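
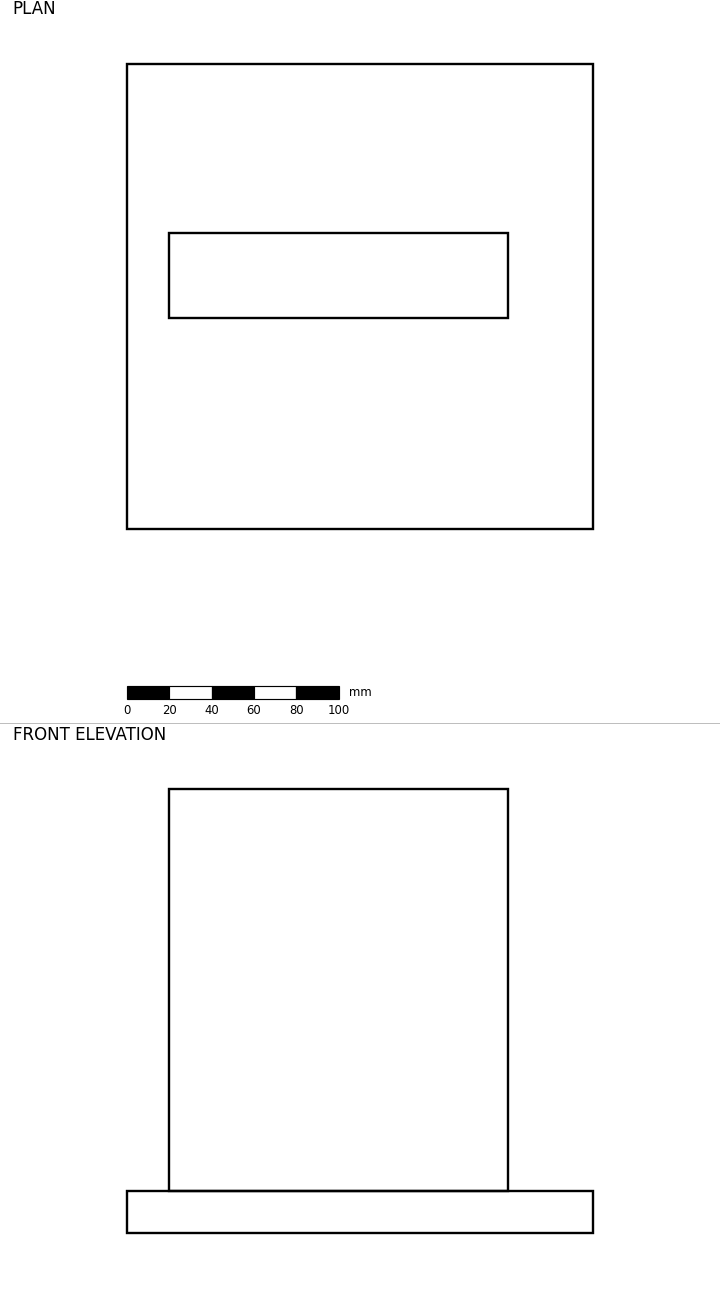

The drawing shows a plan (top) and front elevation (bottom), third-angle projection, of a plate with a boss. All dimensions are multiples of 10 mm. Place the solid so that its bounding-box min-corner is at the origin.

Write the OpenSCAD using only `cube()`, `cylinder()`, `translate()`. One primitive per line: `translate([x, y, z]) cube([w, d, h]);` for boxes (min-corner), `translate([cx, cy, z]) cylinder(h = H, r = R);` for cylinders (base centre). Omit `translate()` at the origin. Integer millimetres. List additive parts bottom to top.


cube([220, 220, 20]);
translate([20, 100, 20]) cube([160, 40, 190]);


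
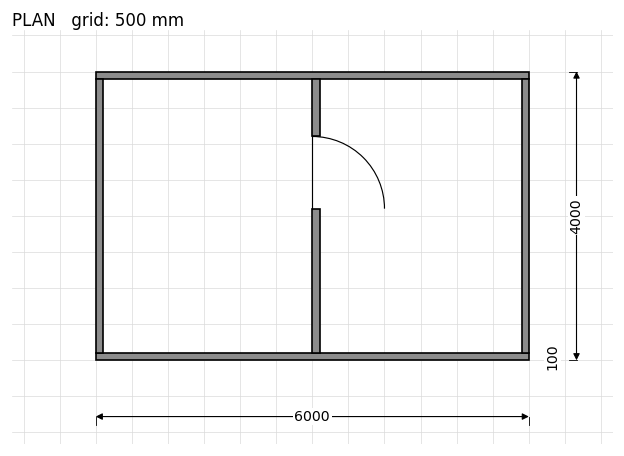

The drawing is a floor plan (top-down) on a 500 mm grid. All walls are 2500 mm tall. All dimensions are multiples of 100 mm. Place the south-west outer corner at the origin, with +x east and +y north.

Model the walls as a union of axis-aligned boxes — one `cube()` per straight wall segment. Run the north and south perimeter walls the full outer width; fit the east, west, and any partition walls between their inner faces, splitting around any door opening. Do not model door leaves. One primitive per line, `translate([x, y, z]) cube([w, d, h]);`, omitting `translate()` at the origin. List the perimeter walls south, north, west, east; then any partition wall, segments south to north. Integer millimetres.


cube([6000, 100, 2500]);
translate([0, 3900, 0]) cube([6000, 100, 2500]);
translate([0, 100, 0]) cube([100, 3800, 2500]);
translate([5900, 100, 0]) cube([100, 3800, 2500]);
translate([3000, 100, 0]) cube([100, 2000, 2500]);
translate([3000, 3100, 0]) cube([100, 800, 2500]);


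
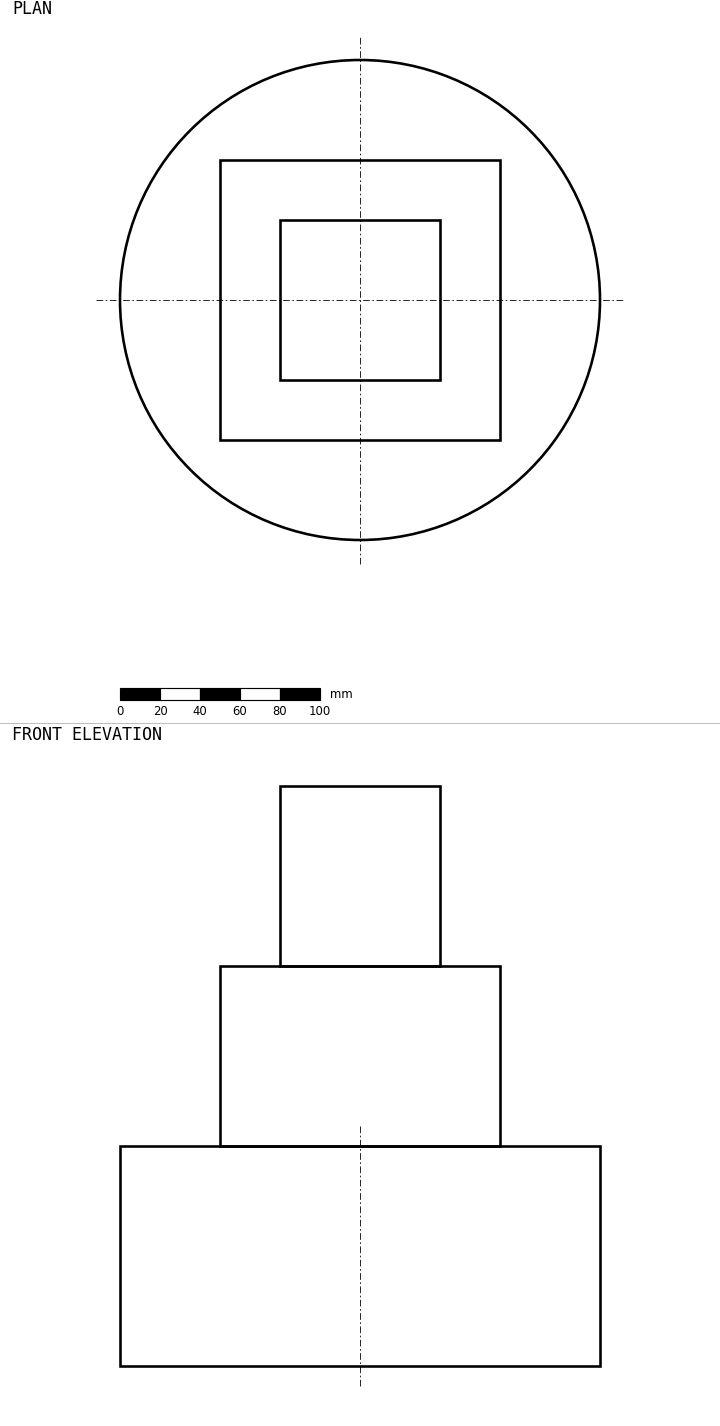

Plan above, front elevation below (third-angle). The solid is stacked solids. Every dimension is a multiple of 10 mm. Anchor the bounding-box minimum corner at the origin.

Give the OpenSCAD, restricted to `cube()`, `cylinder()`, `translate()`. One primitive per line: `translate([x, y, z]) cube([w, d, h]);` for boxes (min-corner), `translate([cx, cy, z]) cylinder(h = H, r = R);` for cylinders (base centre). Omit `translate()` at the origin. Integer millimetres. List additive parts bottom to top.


translate([120, 120, 0]) cylinder(h = 110, r = 120);
translate([50, 50, 110]) cube([140, 140, 90]);
translate([80, 80, 200]) cube([80, 80, 90]);


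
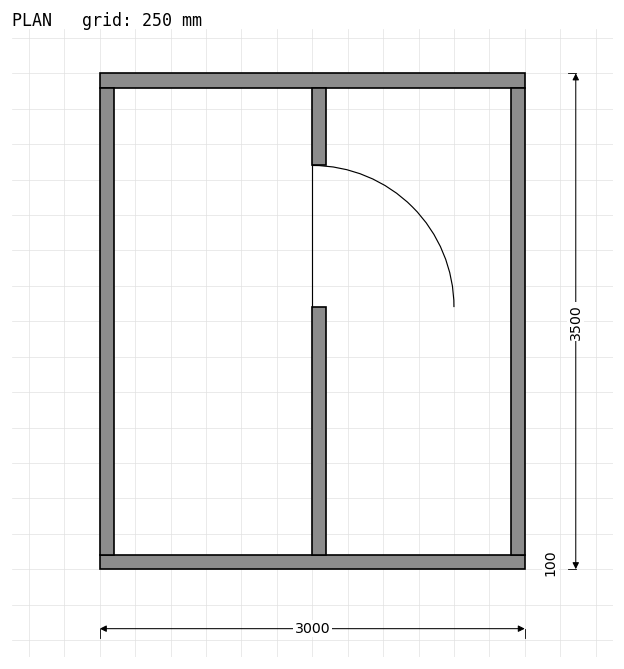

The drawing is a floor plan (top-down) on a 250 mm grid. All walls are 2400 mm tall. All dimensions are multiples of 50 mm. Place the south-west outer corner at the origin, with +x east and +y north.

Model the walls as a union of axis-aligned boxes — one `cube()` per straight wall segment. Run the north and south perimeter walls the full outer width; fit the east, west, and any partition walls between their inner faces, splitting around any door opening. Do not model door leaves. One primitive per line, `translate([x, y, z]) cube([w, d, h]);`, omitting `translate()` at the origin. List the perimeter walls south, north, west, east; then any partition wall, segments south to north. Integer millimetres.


cube([3000, 100, 2400]);
translate([0, 3400, 0]) cube([3000, 100, 2400]);
translate([0, 100, 0]) cube([100, 3300, 2400]);
translate([2900, 100, 0]) cube([100, 3300, 2400]);
translate([1500, 100, 0]) cube([100, 1750, 2400]);
translate([1500, 2850, 0]) cube([100, 550, 2400]);


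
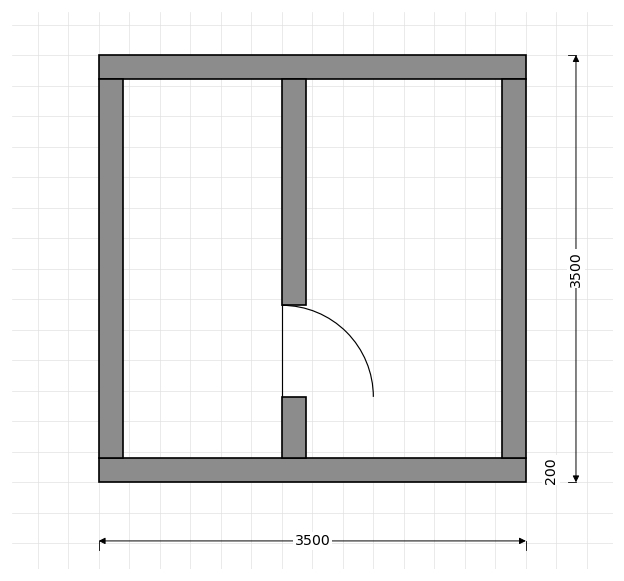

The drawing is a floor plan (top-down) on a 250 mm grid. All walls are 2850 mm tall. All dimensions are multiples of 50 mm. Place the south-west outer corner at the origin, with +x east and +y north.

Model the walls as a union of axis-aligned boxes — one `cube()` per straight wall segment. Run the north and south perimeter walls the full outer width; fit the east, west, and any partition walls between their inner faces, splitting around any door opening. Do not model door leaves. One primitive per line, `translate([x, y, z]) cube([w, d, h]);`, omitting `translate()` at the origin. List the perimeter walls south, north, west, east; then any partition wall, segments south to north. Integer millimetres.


cube([3500, 200, 2850]);
translate([0, 3300, 0]) cube([3500, 200, 2850]);
translate([0, 200, 0]) cube([200, 3100, 2850]);
translate([3300, 200, 0]) cube([200, 3100, 2850]);
translate([1500, 200, 0]) cube([200, 500, 2850]);
translate([1500, 1450, 0]) cube([200, 1850, 2850]);


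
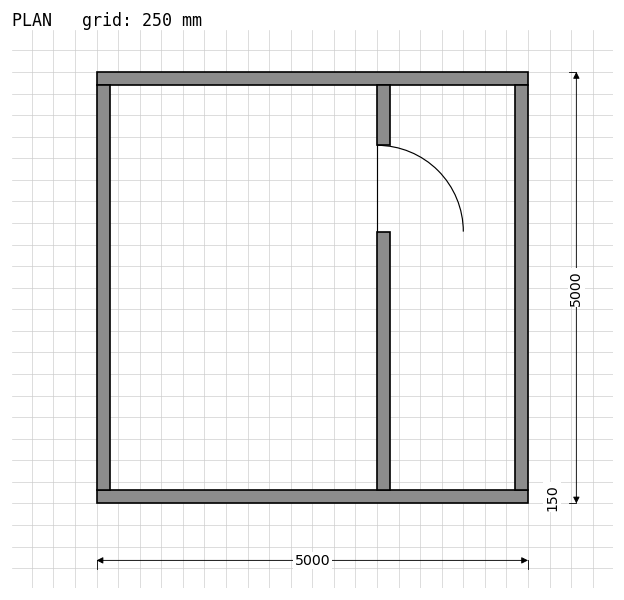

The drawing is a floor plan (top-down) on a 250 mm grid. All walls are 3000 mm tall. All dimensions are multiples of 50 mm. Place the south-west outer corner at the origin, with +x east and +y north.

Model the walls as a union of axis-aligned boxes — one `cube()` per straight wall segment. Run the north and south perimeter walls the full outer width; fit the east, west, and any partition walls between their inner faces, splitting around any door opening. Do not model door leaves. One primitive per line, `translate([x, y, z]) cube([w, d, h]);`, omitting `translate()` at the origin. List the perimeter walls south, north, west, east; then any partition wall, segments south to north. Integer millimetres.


cube([5000, 150, 3000]);
translate([0, 4850, 0]) cube([5000, 150, 3000]);
translate([0, 150, 0]) cube([150, 4700, 3000]);
translate([4850, 150, 0]) cube([150, 4700, 3000]);
translate([3250, 150, 0]) cube([150, 3000, 3000]);
translate([3250, 4150, 0]) cube([150, 700, 3000]);


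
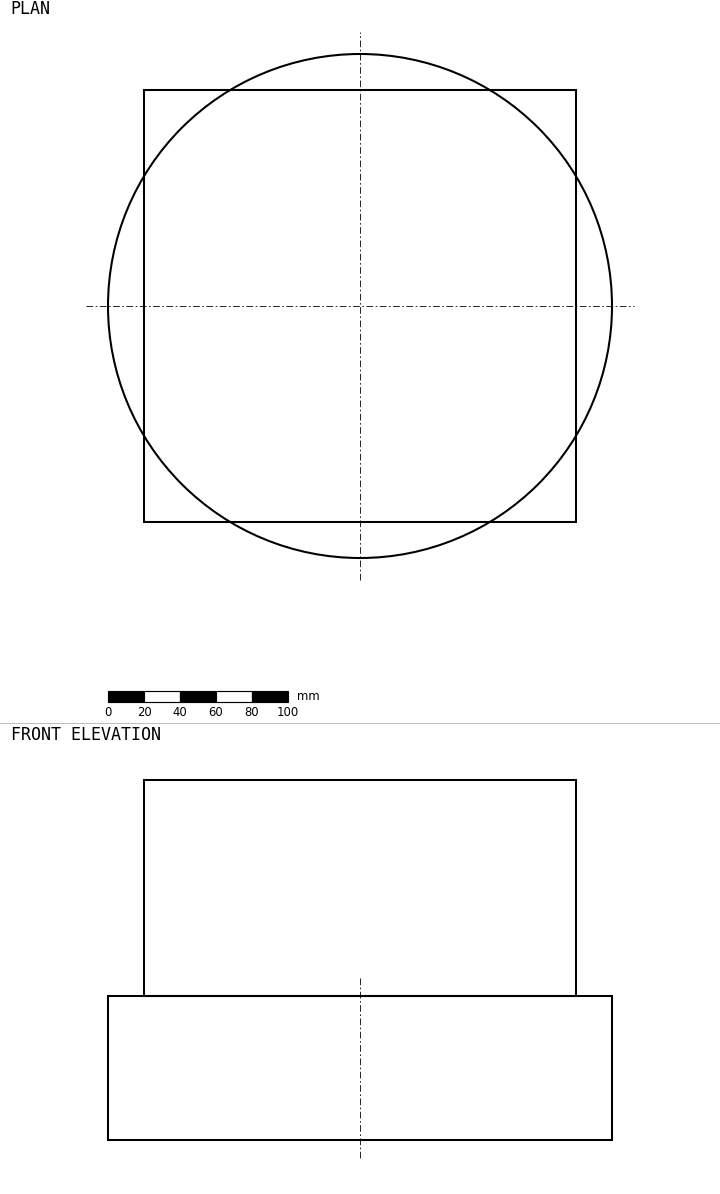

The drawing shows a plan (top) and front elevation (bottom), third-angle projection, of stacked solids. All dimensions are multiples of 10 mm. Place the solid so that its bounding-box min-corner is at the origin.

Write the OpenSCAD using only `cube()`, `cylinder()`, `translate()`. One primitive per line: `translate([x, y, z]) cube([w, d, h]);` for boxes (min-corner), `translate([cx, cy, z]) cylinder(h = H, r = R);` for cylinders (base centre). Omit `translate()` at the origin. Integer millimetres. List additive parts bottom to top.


translate([140, 140, 0]) cylinder(h = 80, r = 140);
translate([20, 20, 80]) cube([240, 240, 120]);


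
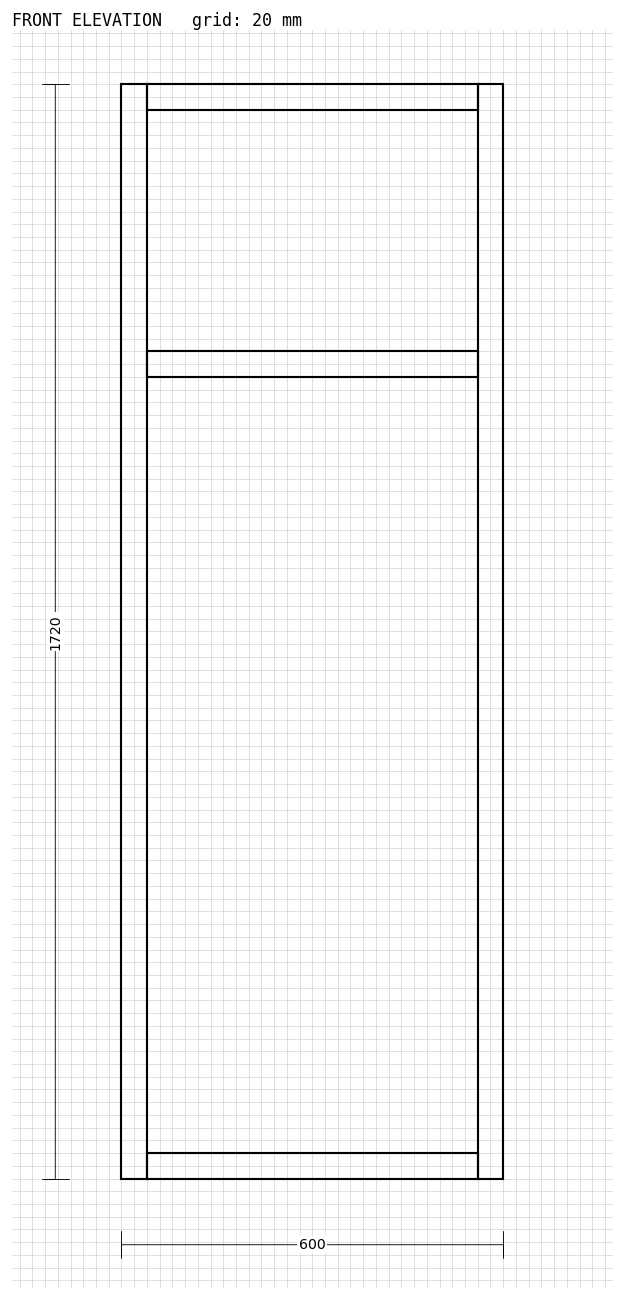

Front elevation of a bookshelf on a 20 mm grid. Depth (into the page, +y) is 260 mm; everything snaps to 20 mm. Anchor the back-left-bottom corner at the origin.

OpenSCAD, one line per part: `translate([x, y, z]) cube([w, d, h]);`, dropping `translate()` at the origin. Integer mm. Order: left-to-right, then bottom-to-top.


cube([40, 260, 1720]);
translate([40, 0, 0]) cube([520, 260, 40]);
translate([40, 0, 1260]) cube([520, 260, 40]);
translate([40, 0, 1680]) cube([520, 260, 40]);
translate([560, 0, 0]) cube([40, 260, 1720]);


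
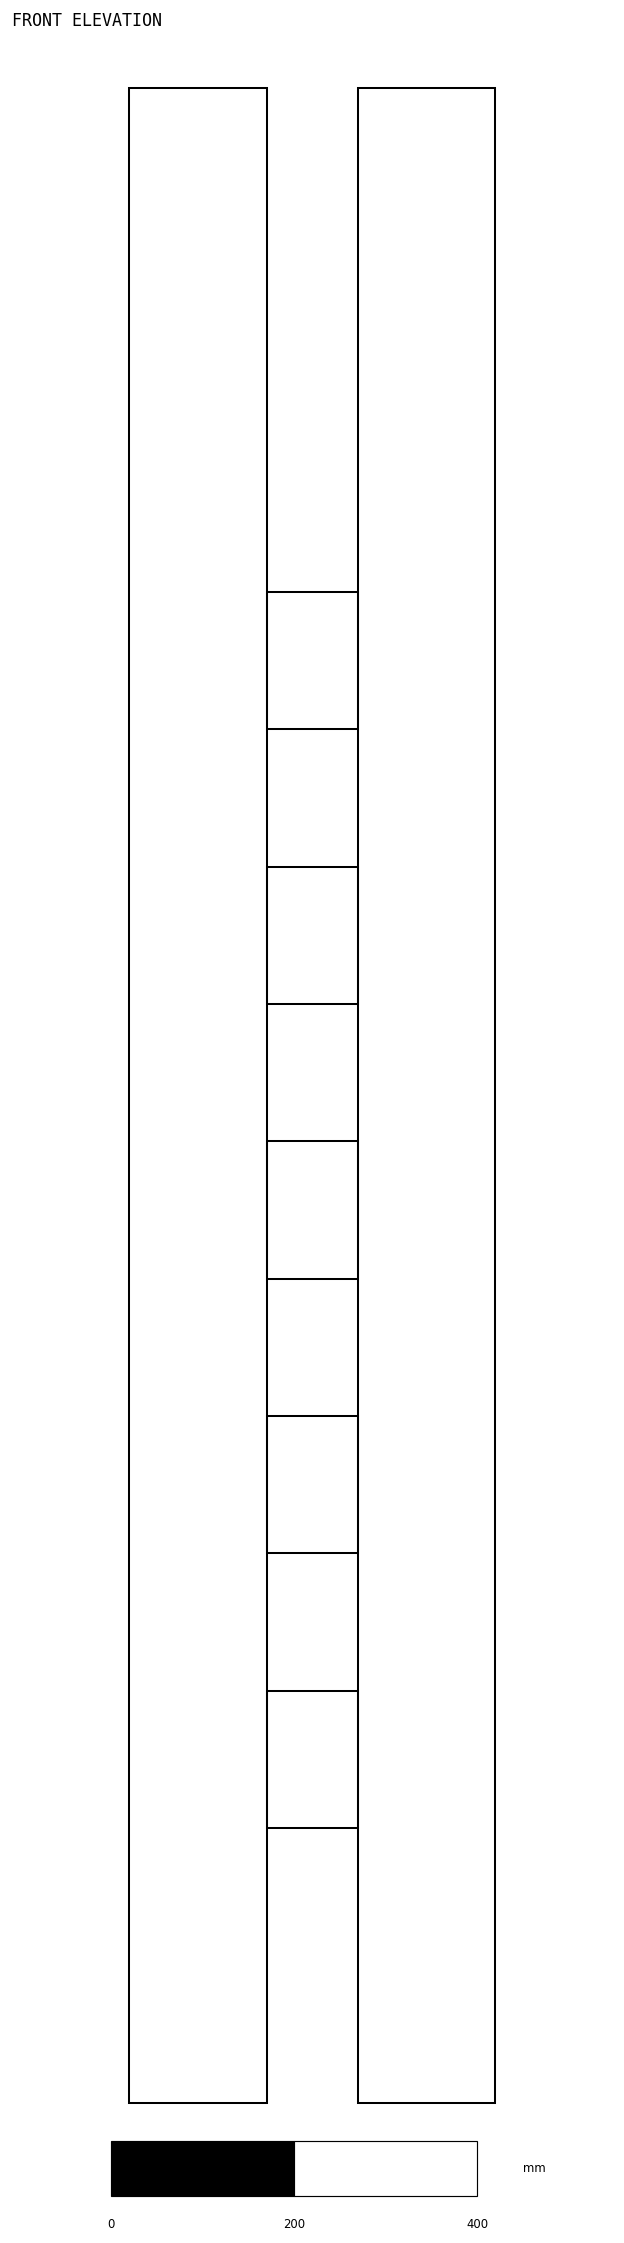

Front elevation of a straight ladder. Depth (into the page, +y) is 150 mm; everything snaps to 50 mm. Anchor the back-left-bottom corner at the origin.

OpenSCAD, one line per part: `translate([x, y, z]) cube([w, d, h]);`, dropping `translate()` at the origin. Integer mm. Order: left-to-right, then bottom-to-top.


cube([150, 150, 2200]);
translate([150, 0, 300]) cube([100, 150, 150]);
translate([150, 0, 600]) cube([100, 150, 150]);
translate([150, 0, 900]) cube([100, 150, 150]);
translate([150, 0, 1200]) cube([100, 150, 150]);
translate([150, 0, 1500]) cube([100, 150, 150]);
translate([250, 0, 0]) cube([150, 150, 2200]);


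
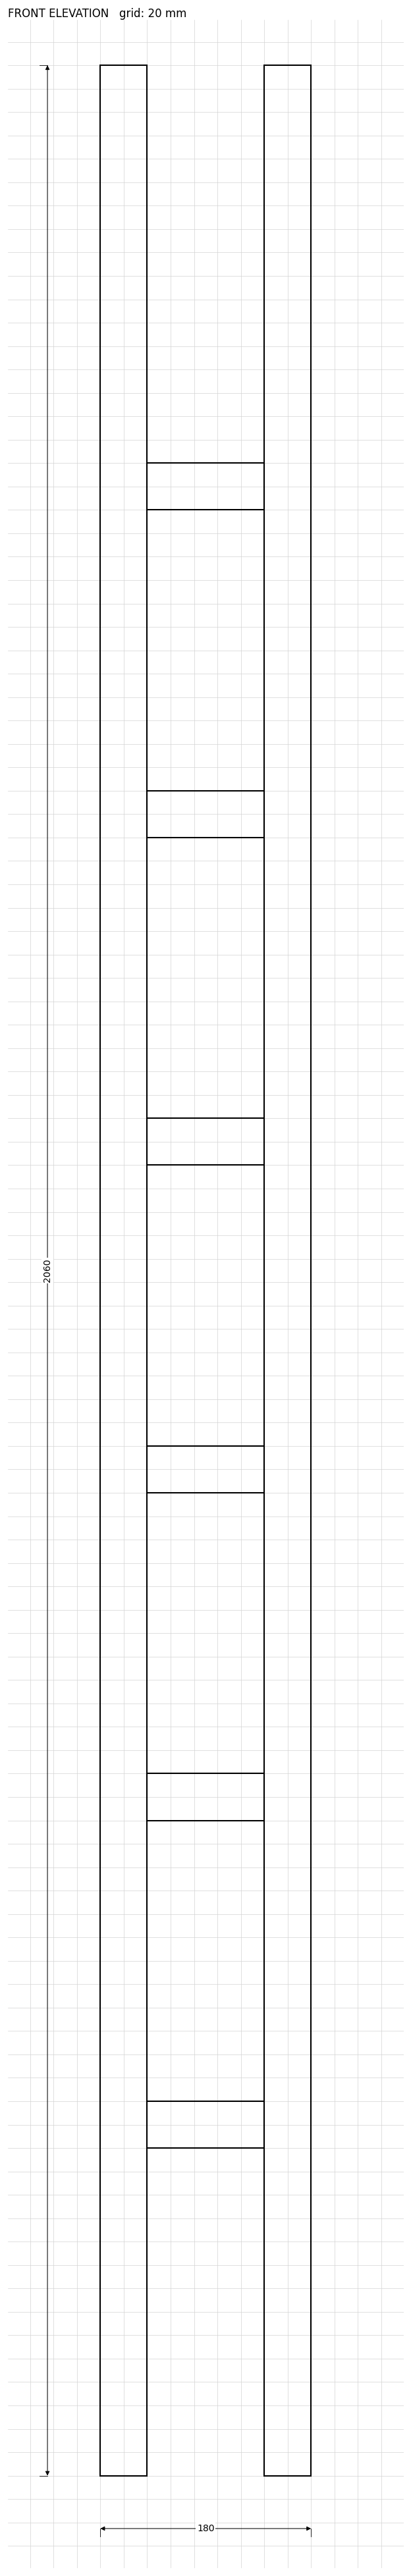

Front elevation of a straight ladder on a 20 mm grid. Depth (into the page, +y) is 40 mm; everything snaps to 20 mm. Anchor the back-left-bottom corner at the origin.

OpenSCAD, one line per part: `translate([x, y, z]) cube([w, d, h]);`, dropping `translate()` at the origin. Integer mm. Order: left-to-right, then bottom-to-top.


cube([40, 40, 2060]);
translate([40, 0, 280]) cube([100, 40, 40]);
translate([40, 0, 560]) cube([100, 40, 40]);
translate([40, 0, 840]) cube([100, 40, 40]);
translate([40, 0, 1120]) cube([100, 40, 40]);
translate([40, 0, 1400]) cube([100, 40, 40]);
translate([40, 0, 1680]) cube([100, 40, 40]);
translate([140, 0, 0]) cube([40, 40, 2060]);


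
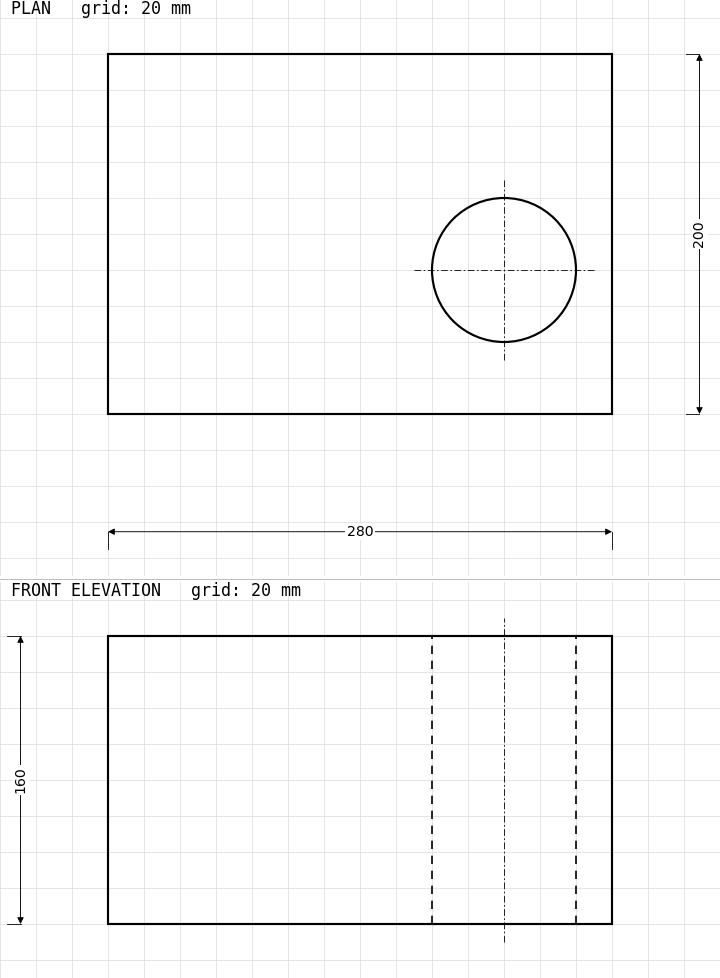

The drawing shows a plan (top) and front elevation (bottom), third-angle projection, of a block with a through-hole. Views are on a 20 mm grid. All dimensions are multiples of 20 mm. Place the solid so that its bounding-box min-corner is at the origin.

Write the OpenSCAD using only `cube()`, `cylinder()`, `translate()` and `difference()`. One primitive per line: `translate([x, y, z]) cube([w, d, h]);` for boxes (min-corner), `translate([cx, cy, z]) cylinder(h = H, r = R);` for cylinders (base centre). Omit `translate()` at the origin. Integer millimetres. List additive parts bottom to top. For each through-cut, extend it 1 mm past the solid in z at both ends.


difference() {
  cube([280, 200, 160]);
  translate([220, 80, -1]) cylinder(h = 162, r = 40);
}


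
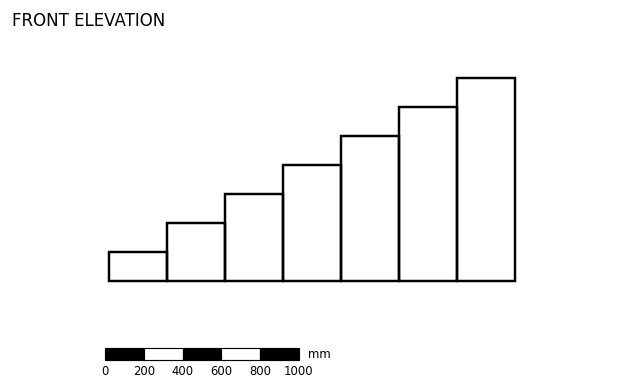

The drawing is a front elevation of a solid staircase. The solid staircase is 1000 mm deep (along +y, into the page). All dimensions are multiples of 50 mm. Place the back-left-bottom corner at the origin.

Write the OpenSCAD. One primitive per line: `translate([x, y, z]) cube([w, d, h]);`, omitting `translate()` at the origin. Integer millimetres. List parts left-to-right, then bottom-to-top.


cube([300, 1000, 150]);
translate([300, 0, 0]) cube([300, 1000, 300]);
translate([600, 0, 0]) cube([300, 1000, 450]);
translate([900, 0, 0]) cube([300, 1000, 600]);
translate([1200, 0, 0]) cube([300, 1000, 750]);
translate([1500, 0, 0]) cube([300, 1000, 900]);
translate([1800, 0, 0]) cube([300, 1000, 1050]);


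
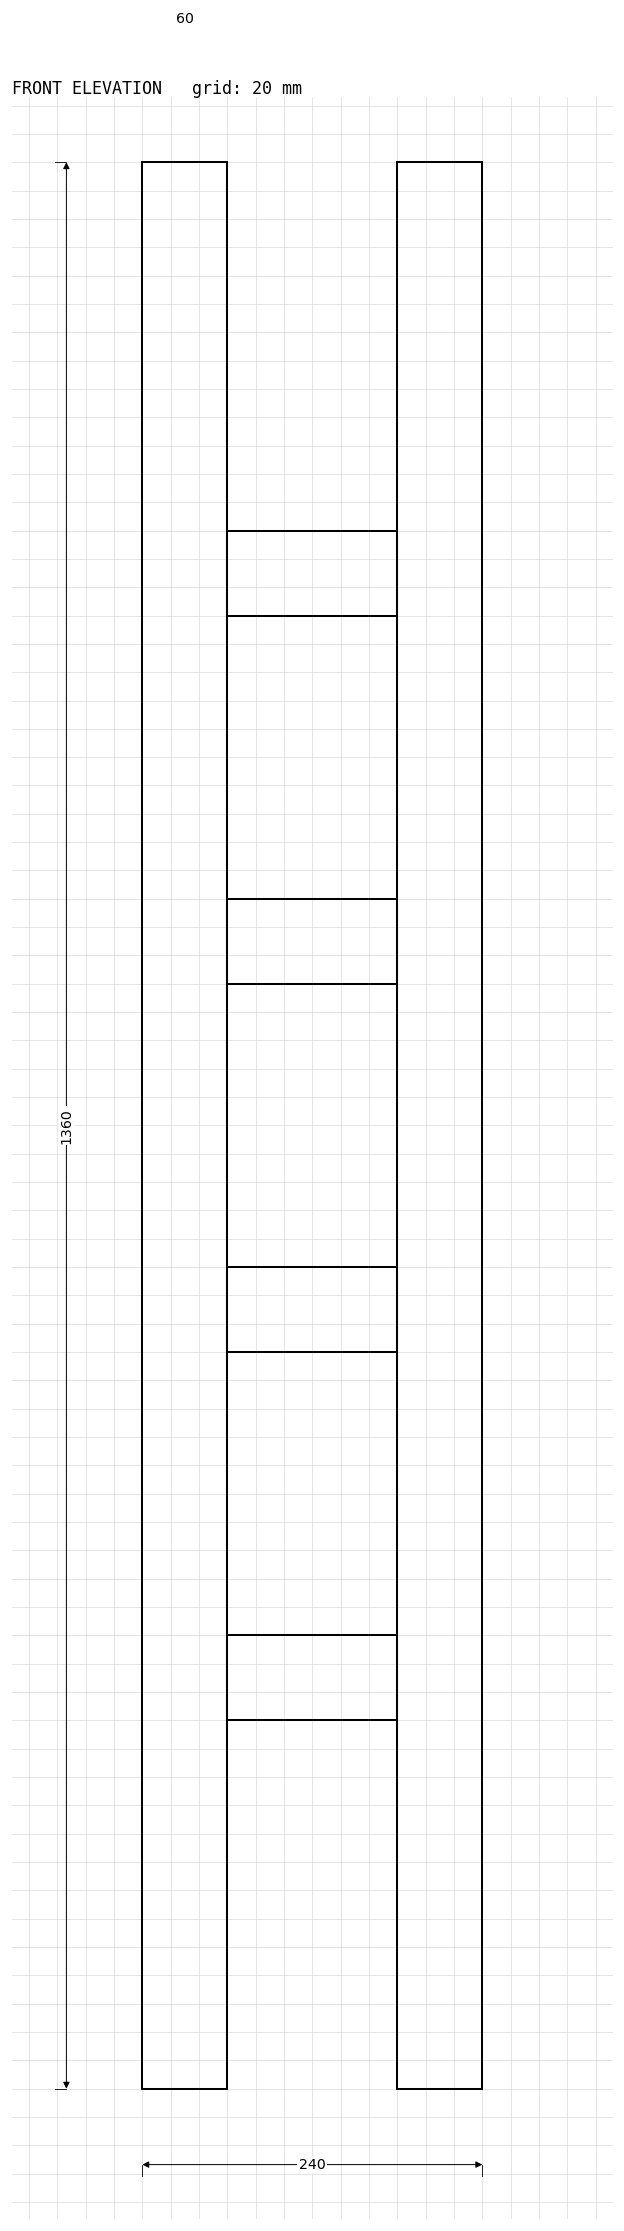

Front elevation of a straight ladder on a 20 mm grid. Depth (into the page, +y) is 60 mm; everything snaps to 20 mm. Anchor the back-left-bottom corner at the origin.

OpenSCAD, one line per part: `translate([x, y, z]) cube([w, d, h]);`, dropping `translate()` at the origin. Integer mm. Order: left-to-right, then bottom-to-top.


cube([60, 60, 1360]);
translate([60, 0, 260]) cube([120, 60, 60]);
translate([60, 0, 520]) cube([120, 60, 60]);
translate([60, 0, 780]) cube([120, 60, 60]);
translate([60, 0, 1040]) cube([120, 60, 60]);
translate([180, 0, 0]) cube([60, 60, 1360]);


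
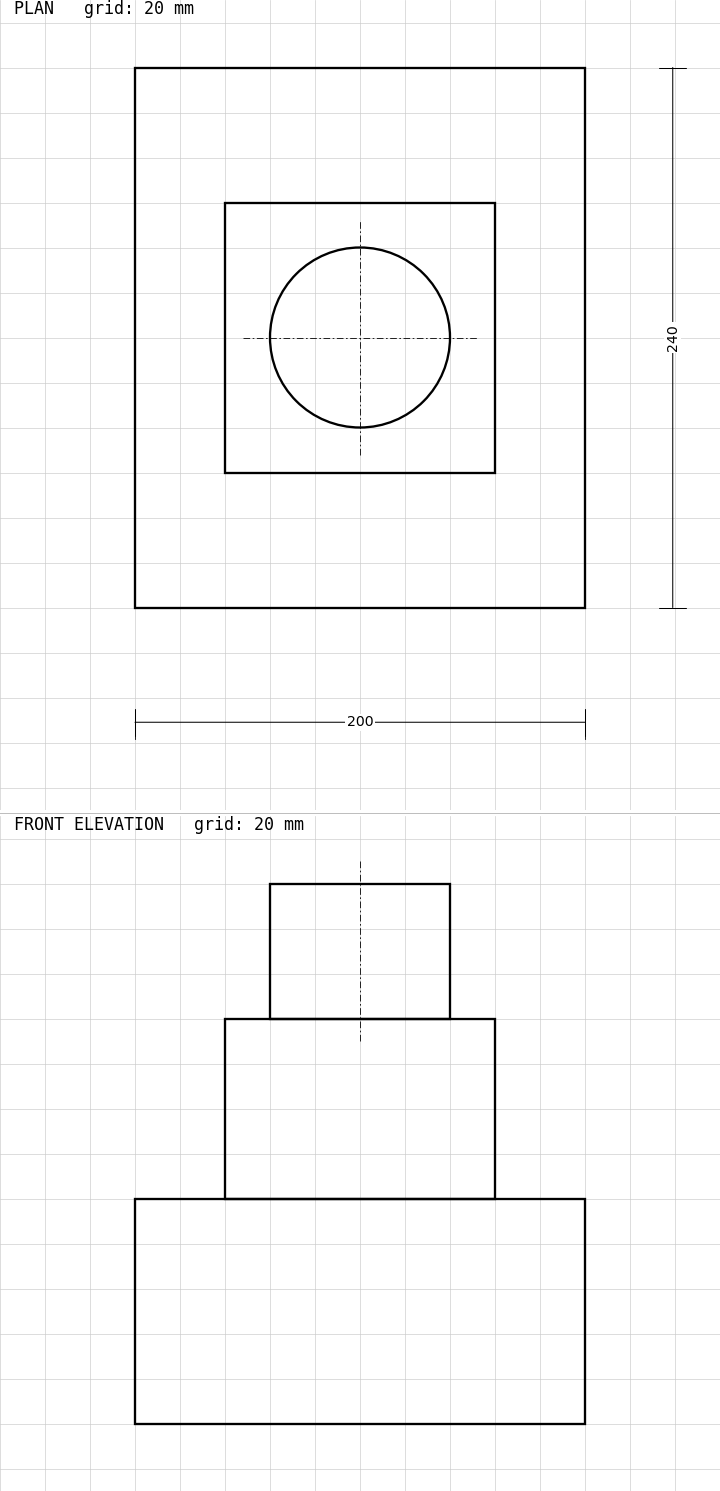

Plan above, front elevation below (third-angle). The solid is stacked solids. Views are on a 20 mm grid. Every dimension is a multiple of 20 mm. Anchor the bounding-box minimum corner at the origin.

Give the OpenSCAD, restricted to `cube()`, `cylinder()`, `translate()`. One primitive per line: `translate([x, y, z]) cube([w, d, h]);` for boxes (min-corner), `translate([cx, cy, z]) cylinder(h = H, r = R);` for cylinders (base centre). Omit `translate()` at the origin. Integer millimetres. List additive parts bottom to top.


cube([200, 240, 100]);
translate([40, 60, 100]) cube([120, 120, 80]);
translate([100, 120, 180]) cylinder(h = 60, r = 40);


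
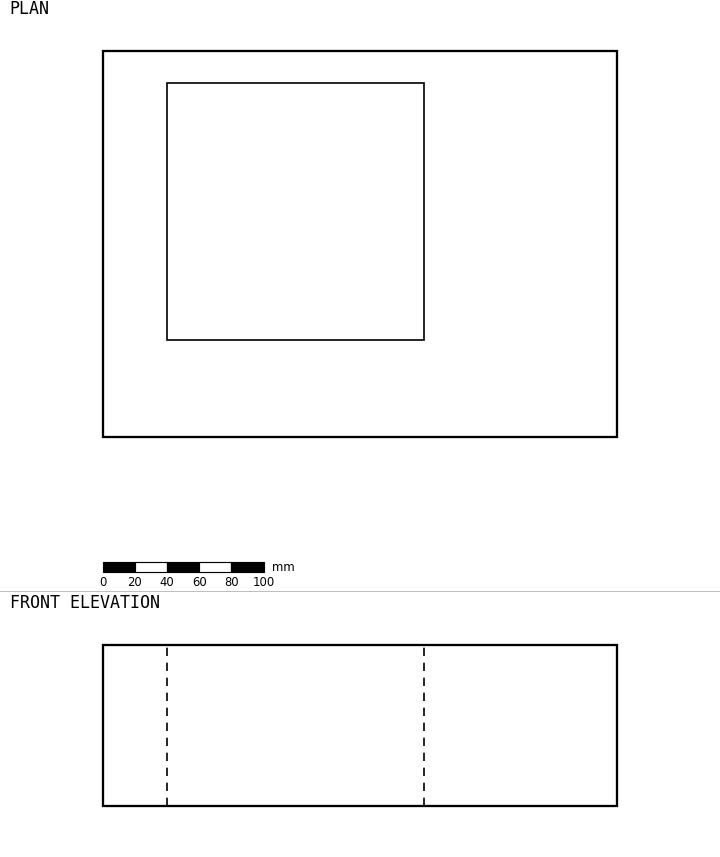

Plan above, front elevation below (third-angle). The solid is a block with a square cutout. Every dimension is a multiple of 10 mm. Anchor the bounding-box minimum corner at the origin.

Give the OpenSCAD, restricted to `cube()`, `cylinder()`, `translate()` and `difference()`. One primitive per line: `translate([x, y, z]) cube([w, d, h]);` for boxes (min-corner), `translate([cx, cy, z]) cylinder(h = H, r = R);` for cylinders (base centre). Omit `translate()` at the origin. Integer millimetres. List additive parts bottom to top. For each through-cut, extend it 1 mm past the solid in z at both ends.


difference() {
  cube([320, 240, 100]);
  translate([40, 60, -1]) cube([160, 160, 102]);
}


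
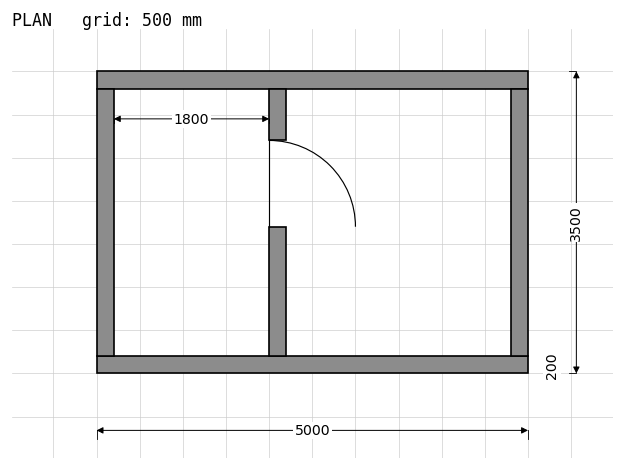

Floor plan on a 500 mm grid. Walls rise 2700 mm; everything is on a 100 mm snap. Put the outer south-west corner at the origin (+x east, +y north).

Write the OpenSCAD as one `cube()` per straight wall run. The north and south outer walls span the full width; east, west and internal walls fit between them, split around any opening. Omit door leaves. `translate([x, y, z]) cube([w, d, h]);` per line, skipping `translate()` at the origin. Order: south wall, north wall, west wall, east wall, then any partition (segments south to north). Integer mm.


cube([5000, 200, 2700]);
translate([0, 3300, 0]) cube([5000, 200, 2700]);
translate([0, 200, 0]) cube([200, 3100, 2700]);
translate([4800, 200, 0]) cube([200, 3100, 2700]);
translate([2000, 200, 0]) cube([200, 1500, 2700]);
translate([2000, 2700, 0]) cube([200, 600, 2700]);


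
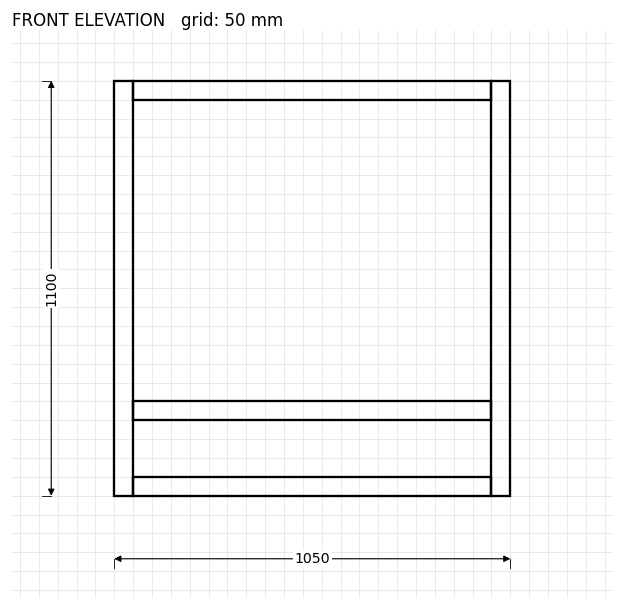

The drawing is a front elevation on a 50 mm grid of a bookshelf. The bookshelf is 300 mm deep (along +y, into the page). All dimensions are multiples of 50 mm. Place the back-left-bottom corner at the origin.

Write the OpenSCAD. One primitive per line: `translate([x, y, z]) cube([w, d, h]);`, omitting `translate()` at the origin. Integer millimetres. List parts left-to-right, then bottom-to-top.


cube([50, 300, 1100]);
translate([50, 0, 0]) cube([950, 300, 50]);
translate([50, 0, 200]) cube([950, 300, 50]);
translate([50, 0, 1050]) cube([950, 300, 50]);
translate([1000, 0, 0]) cube([50, 300, 1100]);


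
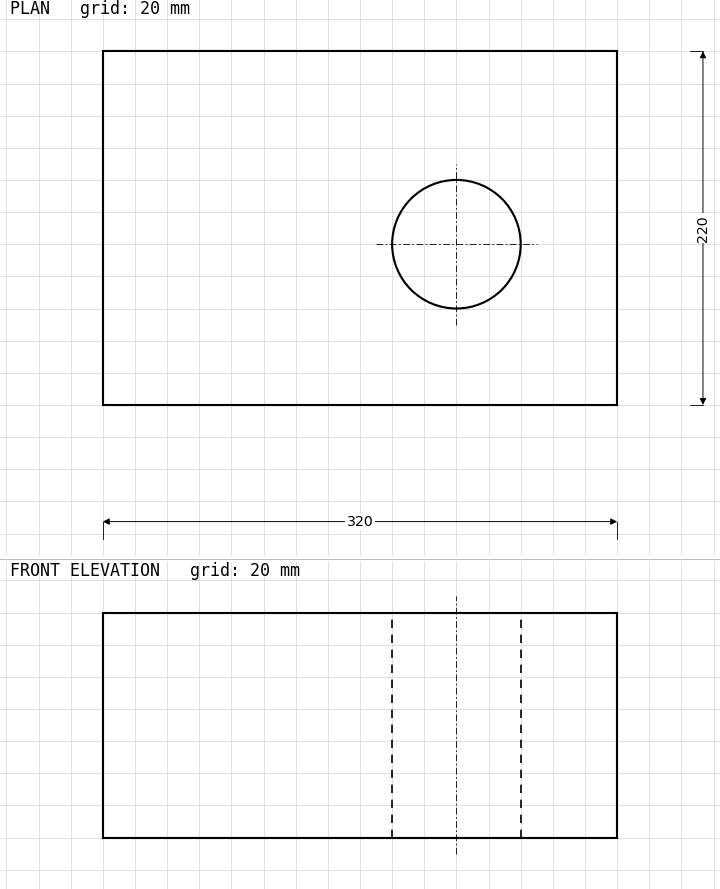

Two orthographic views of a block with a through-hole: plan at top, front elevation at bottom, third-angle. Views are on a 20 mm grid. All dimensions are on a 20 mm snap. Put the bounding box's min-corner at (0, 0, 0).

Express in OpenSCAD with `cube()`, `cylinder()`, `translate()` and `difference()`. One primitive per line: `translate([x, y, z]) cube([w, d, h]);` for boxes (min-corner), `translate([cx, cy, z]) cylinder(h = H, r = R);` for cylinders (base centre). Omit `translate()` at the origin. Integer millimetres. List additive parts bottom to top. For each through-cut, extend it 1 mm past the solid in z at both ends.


difference() {
  cube([320, 220, 140]);
  translate([220, 100, -1]) cylinder(h = 142, r = 40);
}


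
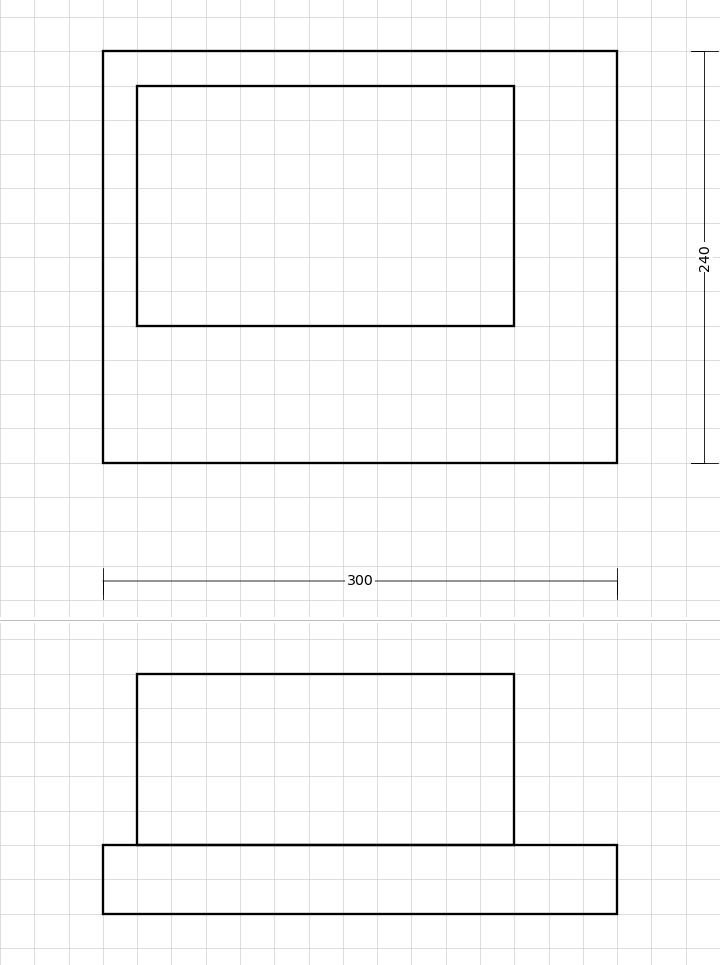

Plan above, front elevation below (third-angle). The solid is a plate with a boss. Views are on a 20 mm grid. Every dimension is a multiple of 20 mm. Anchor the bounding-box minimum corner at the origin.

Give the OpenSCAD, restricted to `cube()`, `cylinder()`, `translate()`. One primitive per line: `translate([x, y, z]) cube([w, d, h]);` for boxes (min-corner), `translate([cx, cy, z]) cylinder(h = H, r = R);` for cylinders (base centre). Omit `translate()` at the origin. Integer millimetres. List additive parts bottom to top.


cube([300, 240, 40]);
translate([20, 80, 40]) cube([220, 140, 100]);


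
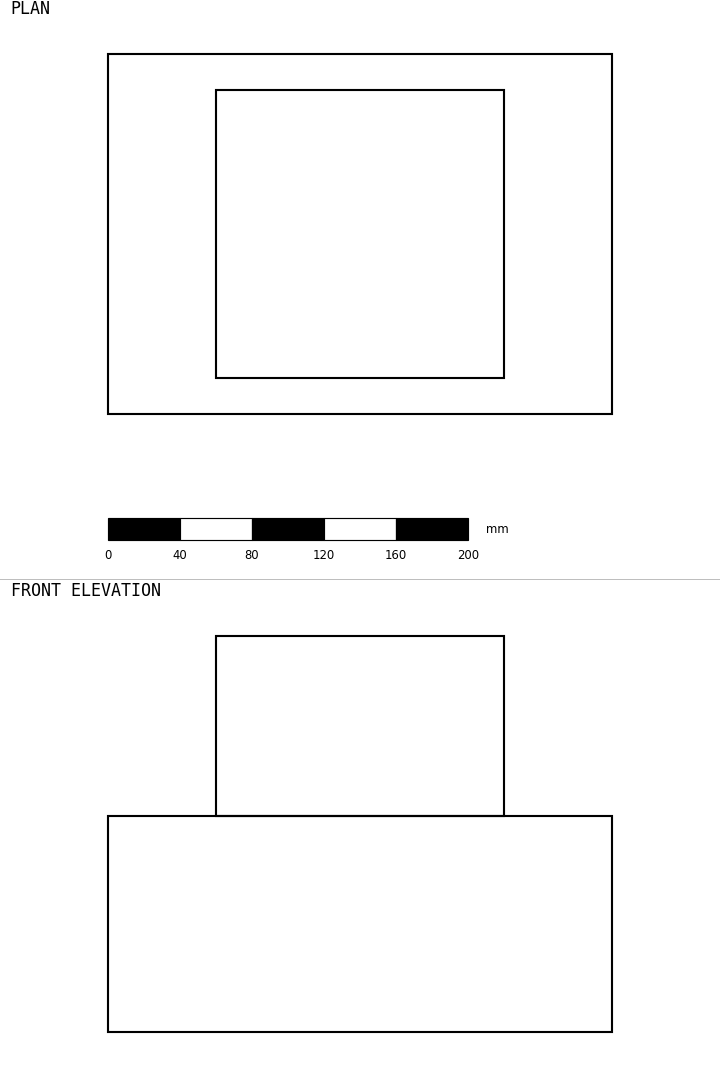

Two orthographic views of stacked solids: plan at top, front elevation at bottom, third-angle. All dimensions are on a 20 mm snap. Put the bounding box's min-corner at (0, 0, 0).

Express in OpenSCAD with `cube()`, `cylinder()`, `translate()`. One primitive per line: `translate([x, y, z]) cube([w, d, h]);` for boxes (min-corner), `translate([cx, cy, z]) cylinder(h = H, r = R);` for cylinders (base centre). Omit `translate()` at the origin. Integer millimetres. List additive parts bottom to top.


cube([280, 200, 120]);
translate([60, 20, 120]) cube([160, 160, 100]);


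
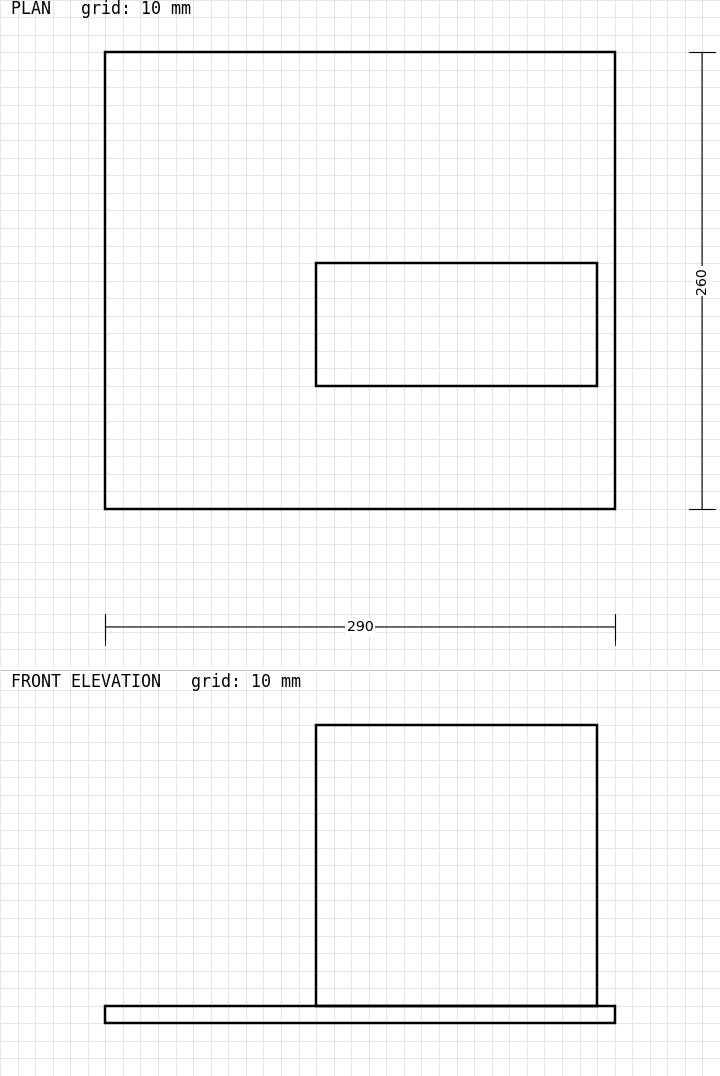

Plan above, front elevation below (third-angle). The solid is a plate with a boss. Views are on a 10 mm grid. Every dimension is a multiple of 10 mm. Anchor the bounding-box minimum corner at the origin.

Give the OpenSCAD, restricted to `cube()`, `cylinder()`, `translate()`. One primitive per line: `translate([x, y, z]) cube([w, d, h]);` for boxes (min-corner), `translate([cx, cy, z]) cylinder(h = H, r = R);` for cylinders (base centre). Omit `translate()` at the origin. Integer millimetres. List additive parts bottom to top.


cube([290, 260, 10]);
translate([120, 70, 10]) cube([160, 70, 160]);


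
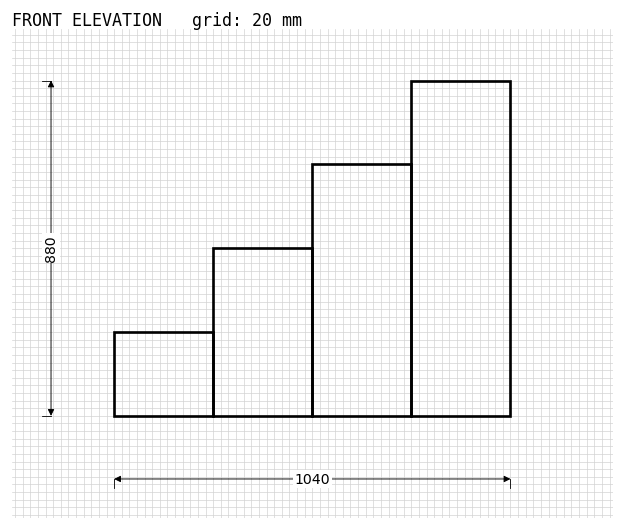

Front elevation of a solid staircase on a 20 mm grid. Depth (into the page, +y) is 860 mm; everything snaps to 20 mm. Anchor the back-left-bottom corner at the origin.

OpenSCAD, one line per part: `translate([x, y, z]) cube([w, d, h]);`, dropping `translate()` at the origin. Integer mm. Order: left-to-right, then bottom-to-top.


cube([260, 860, 220]);
translate([260, 0, 0]) cube([260, 860, 440]);
translate([520, 0, 0]) cube([260, 860, 660]);
translate([780, 0, 0]) cube([260, 860, 880]);


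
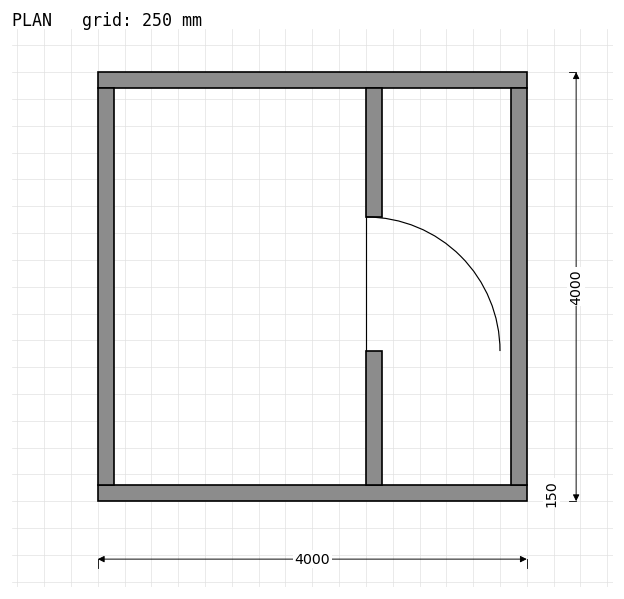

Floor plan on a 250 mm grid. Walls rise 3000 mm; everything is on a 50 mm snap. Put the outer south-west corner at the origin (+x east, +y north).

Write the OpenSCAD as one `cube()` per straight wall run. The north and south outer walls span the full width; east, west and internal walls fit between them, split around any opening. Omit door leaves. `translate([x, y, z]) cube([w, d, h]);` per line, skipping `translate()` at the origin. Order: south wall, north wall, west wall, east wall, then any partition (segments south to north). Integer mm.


cube([4000, 150, 3000]);
translate([0, 3850, 0]) cube([4000, 150, 3000]);
translate([0, 150, 0]) cube([150, 3700, 3000]);
translate([3850, 150, 0]) cube([150, 3700, 3000]);
translate([2500, 150, 0]) cube([150, 1250, 3000]);
translate([2500, 2650, 0]) cube([150, 1200, 3000]);


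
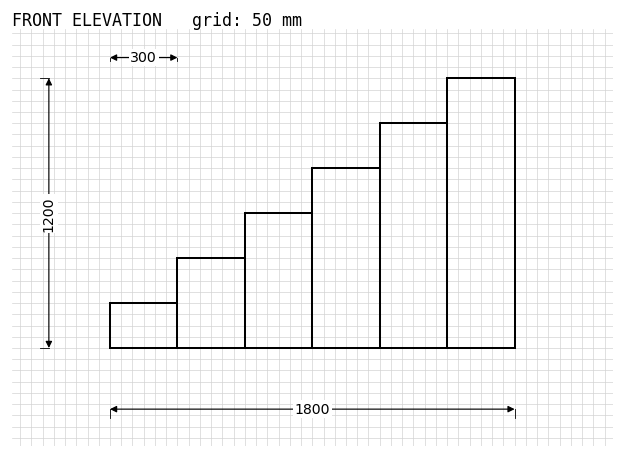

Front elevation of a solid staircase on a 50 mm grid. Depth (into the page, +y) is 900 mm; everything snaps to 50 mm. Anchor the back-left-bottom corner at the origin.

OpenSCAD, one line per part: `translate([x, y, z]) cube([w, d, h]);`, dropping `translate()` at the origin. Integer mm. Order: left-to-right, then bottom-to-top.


cube([300, 900, 200]);
translate([300, 0, 0]) cube([300, 900, 400]);
translate([600, 0, 0]) cube([300, 900, 600]);
translate([900, 0, 0]) cube([300, 900, 800]);
translate([1200, 0, 0]) cube([300, 900, 1000]);
translate([1500, 0, 0]) cube([300, 900, 1200]);


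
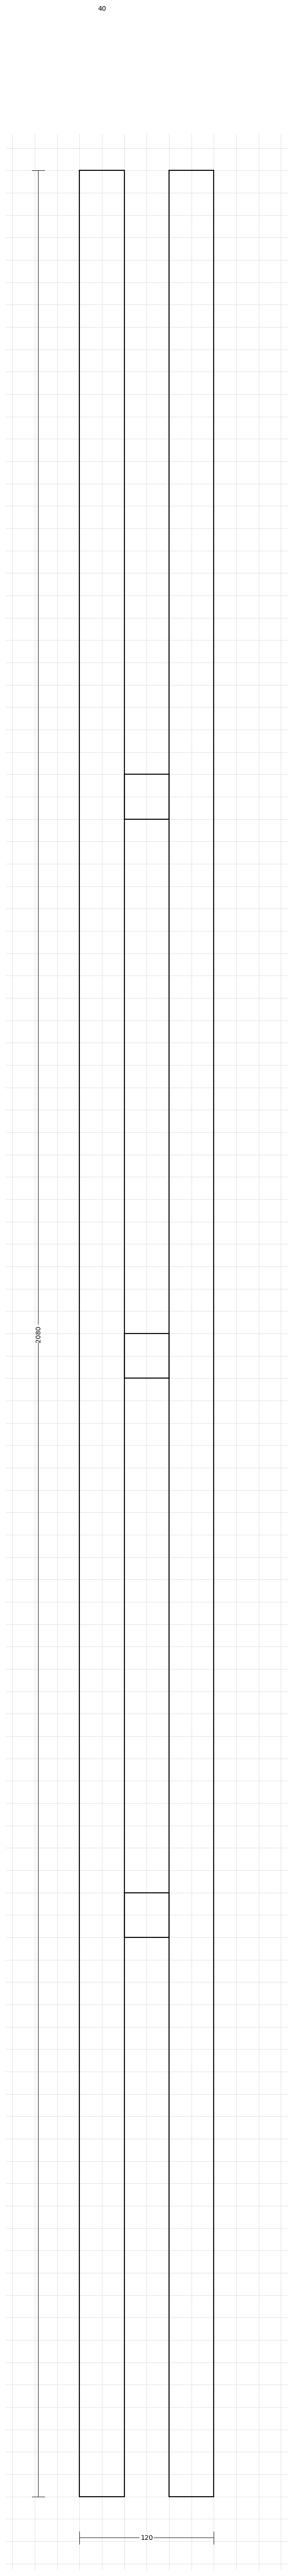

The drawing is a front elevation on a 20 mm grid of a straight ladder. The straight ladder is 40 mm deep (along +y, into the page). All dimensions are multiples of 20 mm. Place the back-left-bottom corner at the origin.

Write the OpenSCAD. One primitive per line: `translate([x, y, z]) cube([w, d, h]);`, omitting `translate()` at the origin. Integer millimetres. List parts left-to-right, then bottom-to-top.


cube([40, 40, 2080]);
translate([40, 0, 500]) cube([40, 40, 40]);
translate([40, 0, 1000]) cube([40, 40, 40]);
translate([40, 0, 1500]) cube([40, 40, 40]);
translate([80, 0, 0]) cube([40, 40, 2080]);


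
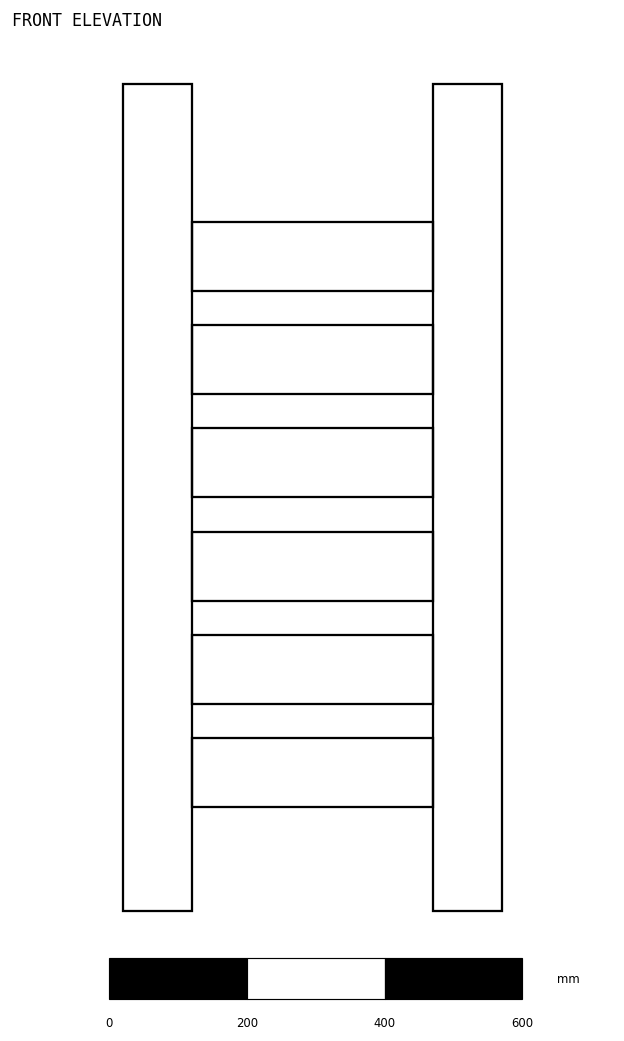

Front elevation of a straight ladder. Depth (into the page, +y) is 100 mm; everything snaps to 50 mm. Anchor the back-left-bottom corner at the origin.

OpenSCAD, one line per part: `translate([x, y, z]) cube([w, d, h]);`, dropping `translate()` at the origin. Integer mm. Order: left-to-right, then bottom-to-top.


cube([100, 100, 1200]);
translate([100, 0, 150]) cube([350, 100, 100]);
translate([100, 0, 300]) cube([350, 100, 100]);
translate([100, 0, 450]) cube([350, 100, 100]);
translate([100, 0, 600]) cube([350, 100, 100]);
translate([100, 0, 750]) cube([350, 100, 100]);
translate([100, 0, 900]) cube([350, 100, 100]);
translate([450, 0, 0]) cube([100, 100, 1200]);


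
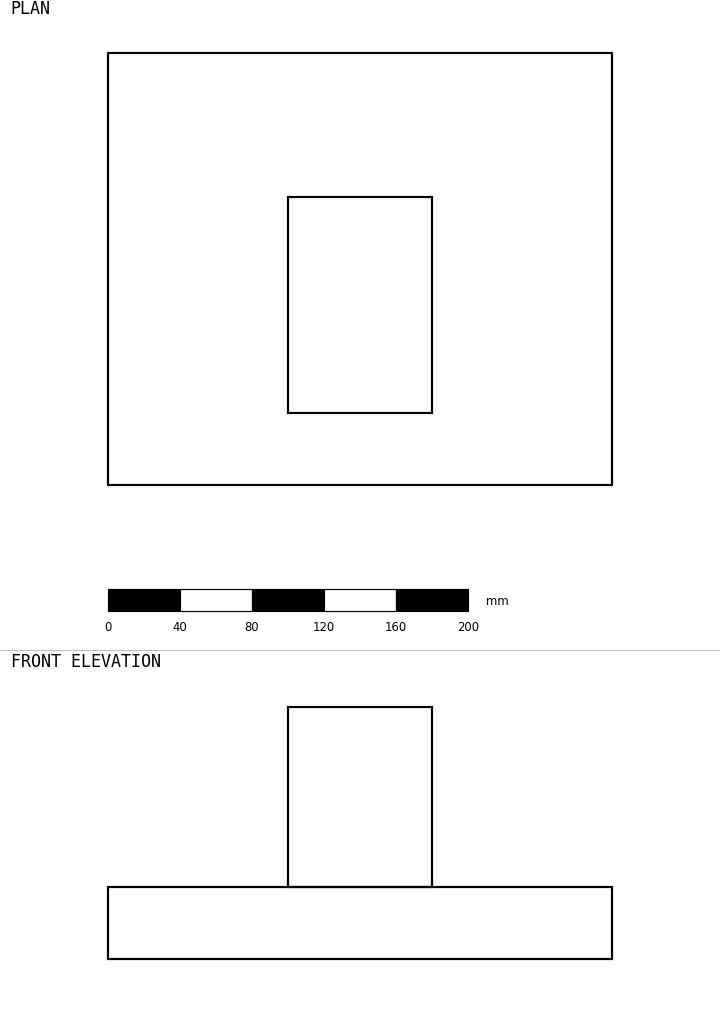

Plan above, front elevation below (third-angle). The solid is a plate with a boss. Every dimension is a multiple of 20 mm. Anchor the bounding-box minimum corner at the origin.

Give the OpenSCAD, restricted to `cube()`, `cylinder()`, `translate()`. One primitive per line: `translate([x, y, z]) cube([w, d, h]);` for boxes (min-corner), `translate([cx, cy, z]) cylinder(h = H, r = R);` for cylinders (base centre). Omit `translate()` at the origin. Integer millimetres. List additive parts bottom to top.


cube([280, 240, 40]);
translate([100, 40, 40]) cube([80, 120, 100]);


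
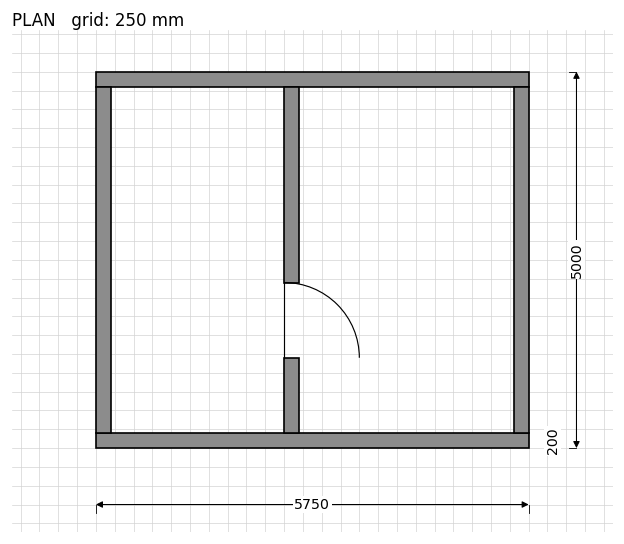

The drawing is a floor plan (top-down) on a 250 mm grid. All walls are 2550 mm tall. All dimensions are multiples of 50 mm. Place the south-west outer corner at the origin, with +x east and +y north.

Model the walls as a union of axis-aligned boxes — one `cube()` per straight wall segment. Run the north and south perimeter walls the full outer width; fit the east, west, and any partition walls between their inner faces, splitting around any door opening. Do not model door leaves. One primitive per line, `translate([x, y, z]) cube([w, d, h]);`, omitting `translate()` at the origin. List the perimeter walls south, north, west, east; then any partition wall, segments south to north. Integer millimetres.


cube([5750, 200, 2550]);
translate([0, 4800, 0]) cube([5750, 200, 2550]);
translate([0, 200, 0]) cube([200, 4600, 2550]);
translate([5550, 200, 0]) cube([200, 4600, 2550]);
translate([2500, 200, 0]) cube([200, 1000, 2550]);
translate([2500, 2200, 0]) cube([200, 2600, 2550]);


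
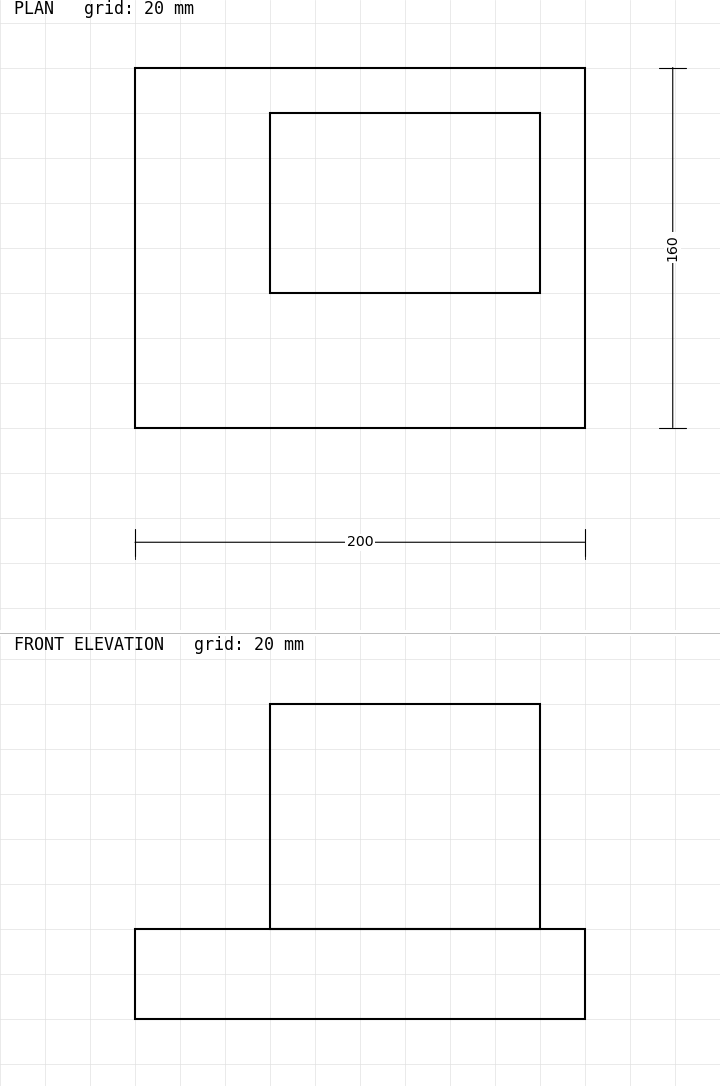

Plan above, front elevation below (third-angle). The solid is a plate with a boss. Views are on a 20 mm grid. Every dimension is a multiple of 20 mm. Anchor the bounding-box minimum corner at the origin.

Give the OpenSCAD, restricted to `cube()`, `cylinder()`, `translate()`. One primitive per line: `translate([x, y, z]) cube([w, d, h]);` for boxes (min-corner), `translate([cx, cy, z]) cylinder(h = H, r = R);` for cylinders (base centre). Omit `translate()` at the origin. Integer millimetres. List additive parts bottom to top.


cube([200, 160, 40]);
translate([60, 60, 40]) cube([120, 80, 100]);


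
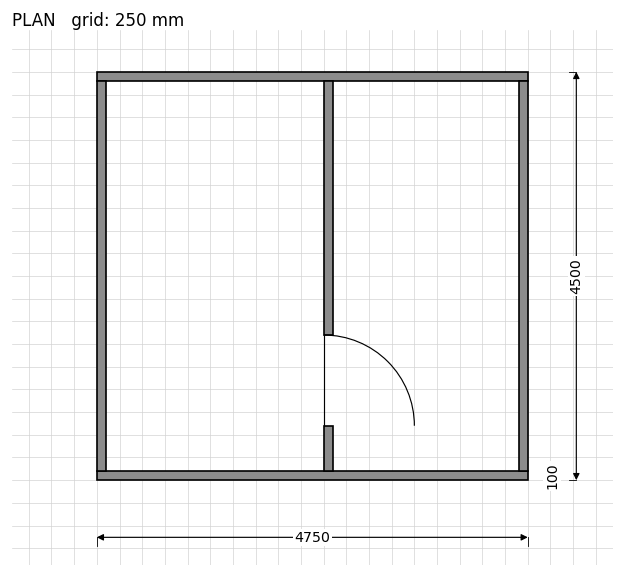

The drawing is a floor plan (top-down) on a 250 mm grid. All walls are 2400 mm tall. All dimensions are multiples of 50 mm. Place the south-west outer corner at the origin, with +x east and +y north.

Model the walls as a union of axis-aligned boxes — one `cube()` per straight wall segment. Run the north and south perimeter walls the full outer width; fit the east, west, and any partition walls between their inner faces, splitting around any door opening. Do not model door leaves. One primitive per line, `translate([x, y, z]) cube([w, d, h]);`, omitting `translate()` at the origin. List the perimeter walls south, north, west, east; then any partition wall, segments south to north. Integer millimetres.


cube([4750, 100, 2400]);
translate([0, 4400, 0]) cube([4750, 100, 2400]);
translate([0, 100, 0]) cube([100, 4300, 2400]);
translate([4650, 100, 0]) cube([100, 4300, 2400]);
translate([2500, 100, 0]) cube([100, 500, 2400]);
translate([2500, 1600, 0]) cube([100, 2800, 2400]);


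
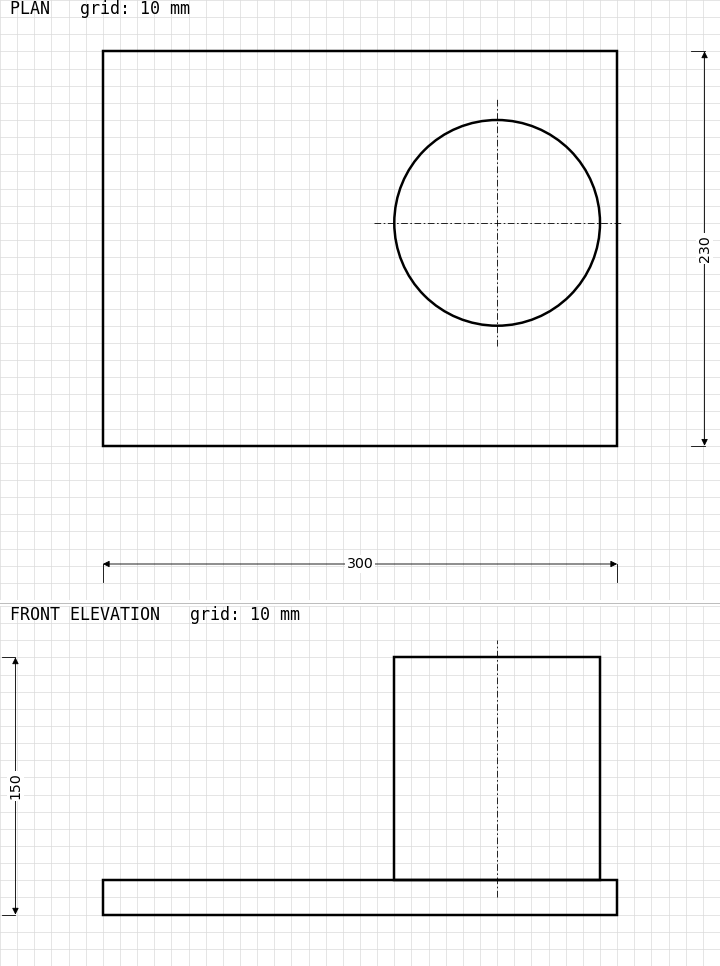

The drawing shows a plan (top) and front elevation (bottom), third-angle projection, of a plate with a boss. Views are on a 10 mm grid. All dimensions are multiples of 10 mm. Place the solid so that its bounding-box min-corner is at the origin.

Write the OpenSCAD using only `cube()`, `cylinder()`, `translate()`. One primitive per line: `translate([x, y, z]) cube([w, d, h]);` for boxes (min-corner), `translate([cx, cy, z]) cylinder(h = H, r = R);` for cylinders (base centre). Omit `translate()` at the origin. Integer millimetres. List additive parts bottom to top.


cube([300, 230, 20]);
translate([230, 130, 20]) cylinder(h = 130, r = 60);


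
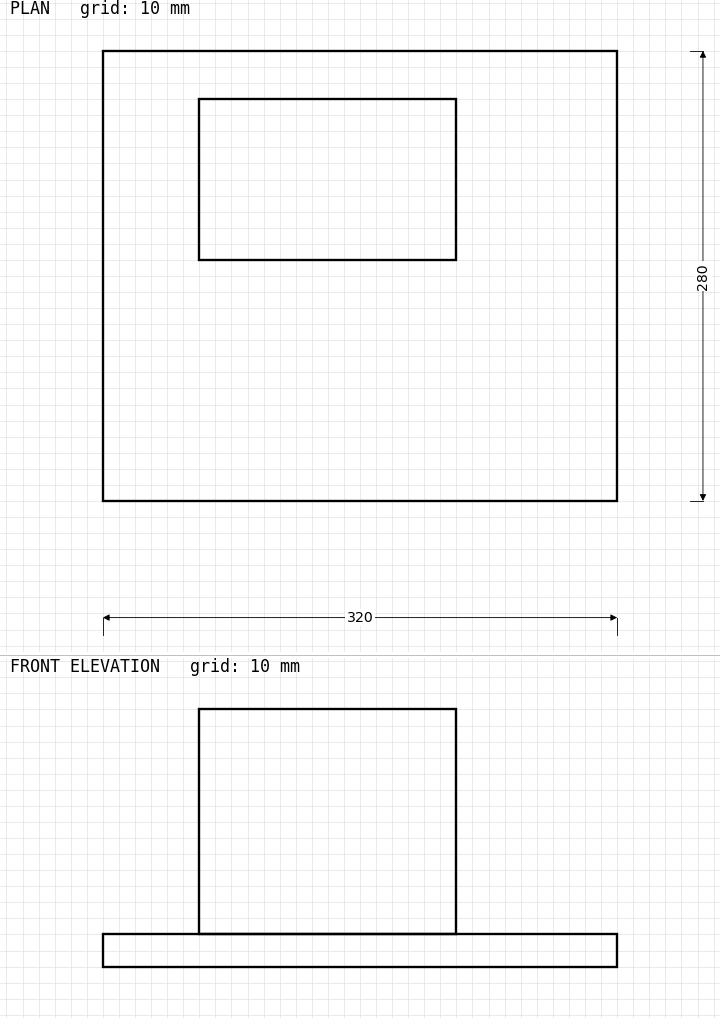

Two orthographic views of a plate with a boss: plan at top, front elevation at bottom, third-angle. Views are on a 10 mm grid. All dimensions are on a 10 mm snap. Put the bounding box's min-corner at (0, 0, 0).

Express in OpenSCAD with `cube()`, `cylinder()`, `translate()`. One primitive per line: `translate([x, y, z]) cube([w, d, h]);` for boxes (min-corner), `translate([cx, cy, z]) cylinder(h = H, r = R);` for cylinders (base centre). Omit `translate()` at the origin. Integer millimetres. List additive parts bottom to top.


cube([320, 280, 20]);
translate([60, 150, 20]) cube([160, 100, 140]);


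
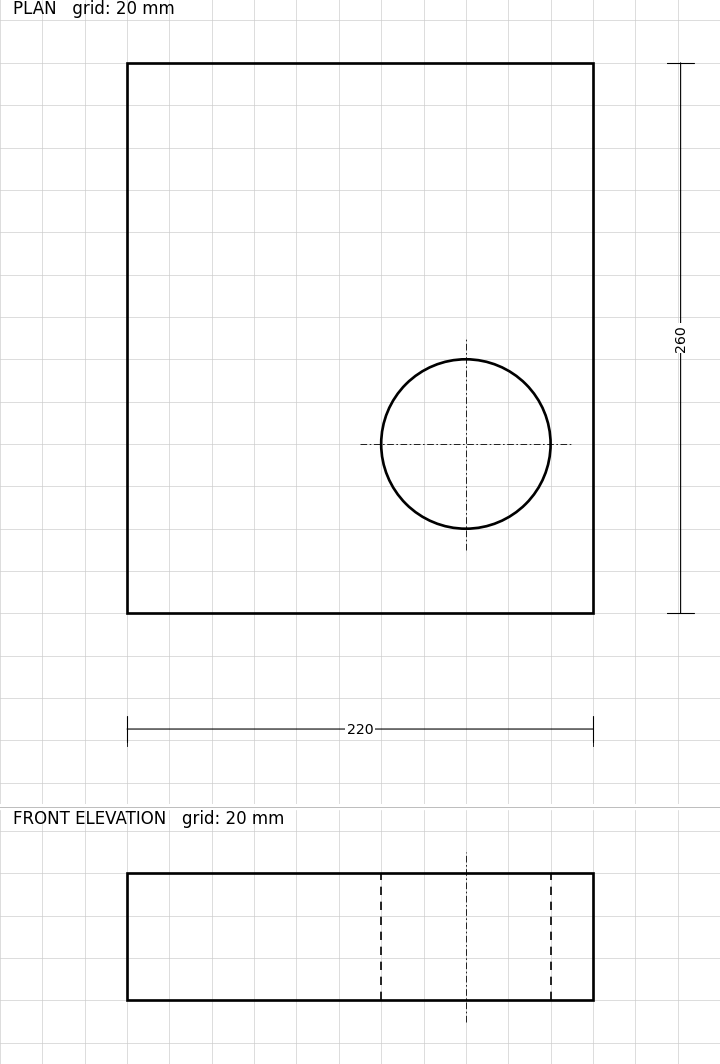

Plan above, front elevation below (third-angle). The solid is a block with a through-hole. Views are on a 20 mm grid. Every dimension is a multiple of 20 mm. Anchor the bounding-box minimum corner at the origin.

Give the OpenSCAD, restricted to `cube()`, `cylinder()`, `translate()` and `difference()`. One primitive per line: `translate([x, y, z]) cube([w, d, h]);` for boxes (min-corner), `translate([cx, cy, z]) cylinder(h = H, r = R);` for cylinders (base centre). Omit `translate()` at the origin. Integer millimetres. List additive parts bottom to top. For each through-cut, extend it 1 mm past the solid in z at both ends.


difference() {
  cube([220, 260, 60]);
  translate([160, 80, -1]) cylinder(h = 62, r = 40);
}


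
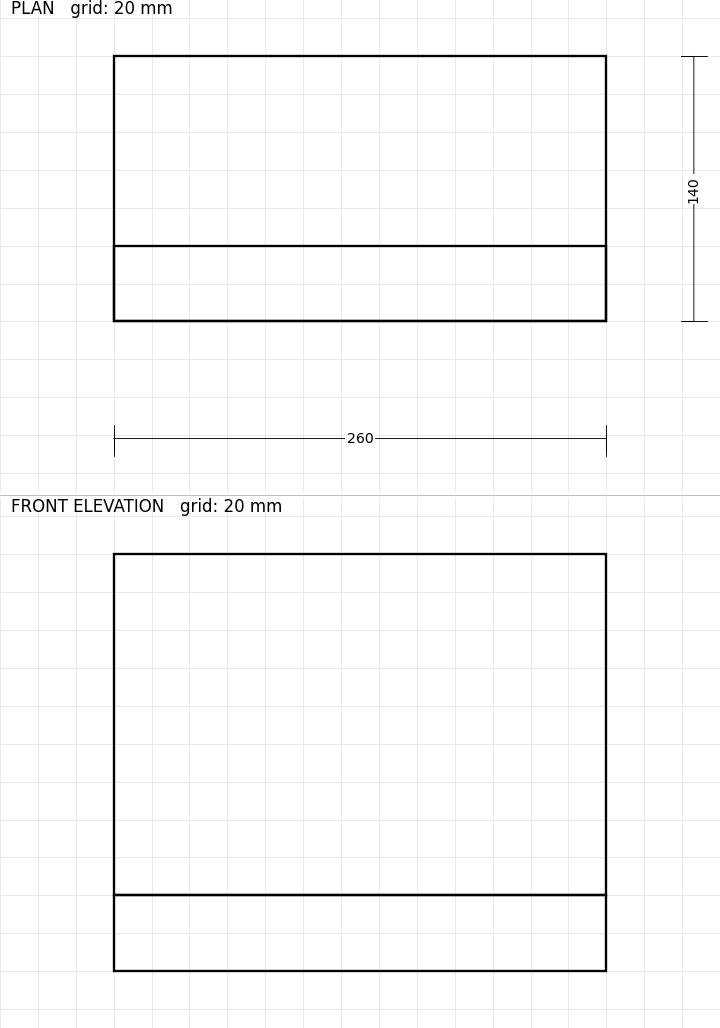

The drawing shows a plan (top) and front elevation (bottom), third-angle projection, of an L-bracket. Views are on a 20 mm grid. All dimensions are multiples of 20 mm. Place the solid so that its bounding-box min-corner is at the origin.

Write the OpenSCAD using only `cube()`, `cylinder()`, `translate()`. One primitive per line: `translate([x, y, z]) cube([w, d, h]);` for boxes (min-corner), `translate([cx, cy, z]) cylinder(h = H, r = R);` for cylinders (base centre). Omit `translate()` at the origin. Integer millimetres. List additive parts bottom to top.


cube([260, 140, 40]);
translate([0, 0, 40]) cube([260, 40, 180]);
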